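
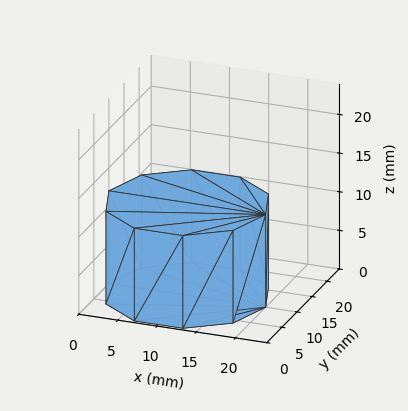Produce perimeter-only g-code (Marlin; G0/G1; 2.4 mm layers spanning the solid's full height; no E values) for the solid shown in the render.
Reading the render: the shape is a regular 10-sided prism (a cylinder approximated with 10 flat sides), circumscribed radius ≈ 10 mm, height ≈ 12 mm (dimensions read to the nearest mm from the axis ticks). For the g-code, the solid's height is divided into equal slices at the stated Δz and each level perimeter traced with G1 moves after a G0 lift.

; perimeter-only toolpath
G21 ; units = mm
G90 ; absolute positioning
G28 ; home
; layer 1
G0 Z2.4
G0 X20.0 Y10.0
G1 X18.1 Y15.9
G1 X13.1 Y19.5
G1 X6.9 Y19.5
G1 X1.9 Y15.9
G1 X0.0 Y10.0
G1 X1.9 Y4.1
G1 X6.9 Y0.5
G1 X13.1 Y0.5
G1 X18.1 Y4.1
G1 X20.0 Y10.0
; layer 2
G0 Z4.8
G0 X20.0 Y10.0
G1 X18.1 Y15.9
G1 X13.1 Y19.5
G1 X6.9 Y19.5
G1 X1.9 Y15.9
G1 X0.0 Y10.0
G1 X1.9 Y4.1
G1 X6.9 Y0.5
G1 X13.1 Y0.5
G1 X18.1 Y4.1
G1 X20.0 Y10.0
; layer 3
G0 Z7.2
G0 X20.0 Y10.0
G1 X18.1 Y15.9
G1 X13.1 Y19.5
G1 X6.9 Y19.5
G1 X1.9 Y15.9
G1 X0.0 Y10.0
G1 X1.9 Y4.1
G1 X6.9 Y0.5
G1 X13.1 Y0.5
G1 X18.1 Y4.1
G1 X20.0 Y10.0
; layer 4
G0 Z9.6
G0 X20.0 Y10.0
G1 X18.1 Y15.9
G1 X13.1 Y19.5
G1 X6.9 Y19.5
G1 X1.9 Y15.9
G1 X0.0 Y10.0
G1 X1.9 Y4.1
G1 X6.9 Y0.5
G1 X13.1 Y0.5
G1 X18.1 Y4.1
G1 X20.0 Y10.0
; layer 5
G0 Z12.0
G0 X20.0 Y10.0
G1 X18.1 Y15.9
G1 X13.1 Y19.5
G1 X6.9 Y19.5
G1 X1.9 Y15.9
G1 X0.0 Y10.0
G1 X1.9 Y4.1
G1 X6.9 Y0.5
G1 X13.1 Y0.5
G1 X18.1 Y4.1
G1 X20.0 Y10.0
M2 ; end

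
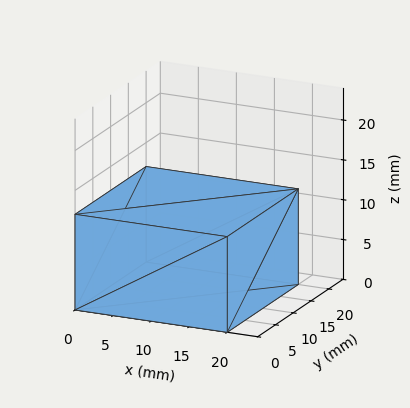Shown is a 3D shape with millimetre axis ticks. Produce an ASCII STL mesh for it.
Reading the render: the shape is a rectangular box, roughly 20 × 20 mm footprint and 12 mm tall (dimensions read to the nearest mm from the axis ticks). For the STL, each face is triangulated and given an outward normal.

solid part
  facet normal 0.0000 0.0000 -1.0000
    outer loop
      vertex 20.00 20.00 0.00
      vertex 20.00 0.00 0.00
      vertex 0.00 0.00 0.00
    endloop
  endfacet
  facet normal 0.0000 0.0000 -1.0000
    outer loop
      vertex 0.00 20.00 0.00
      vertex 20.00 20.00 0.00
      vertex 0.00 0.00 0.00
    endloop
  endfacet
  facet normal 0.0000 0.0000 1.0000
    outer loop
      vertex 0.00 0.00 12.00
      vertex 20.00 0.00 12.00
      vertex 20.00 20.00 12.00
    endloop
  endfacet
  facet normal 0.0000 0.0000 1.0000
    outer loop
      vertex 0.00 0.00 12.00
      vertex 20.00 20.00 12.00
      vertex 0.00 20.00 12.00
    endloop
  endfacet
  facet normal 0.0000 -1.0000 0.0000
    outer loop
      vertex 0.00 0.00 0.00
      vertex 20.00 0.00 0.00
      vertex 20.00 0.00 12.00
    endloop
  endfacet
  facet normal 0.0000 -1.0000 0.0000
    outer loop
      vertex 0.00 0.00 0.00
      vertex 20.00 0.00 12.00
      vertex 0.00 0.00 12.00
    endloop
  endfacet
  facet normal 0.0000 1.0000 0.0000
    outer loop
      vertex 20.00 20.00 12.00
      vertex 20.00 20.00 0.00
      vertex 0.00 20.00 0.00
    endloop
  endfacet
  facet normal 0.0000 1.0000 0.0000
    outer loop
      vertex 0.00 20.00 12.00
      vertex 20.00 20.00 12.00
      vertex 0.00 20.00 0.00
    endloop
  endfacet
  facet normal -1.0000 0.0000 0.0000
    outer loop
      vertex 0.00 20.00 12.00
      vertex 0.00 20.00 0.00
      vertex 0.00 0.00 0.00
    endloop
  endfacet
  facet normal -1.0000 0.0000 0.0000
    outer loop
      vertex 0.00 0.00 12.00
      vertex 0.00 20.00 12.00
      vertex 0.00 0.00 0.00
    endloop
  endfacet
  facet normal 1.0000 0.0000 0.0000
    outer loop
      vertex 20.00 0.00 0.00
      vertex 20.00 20.00 0.00
      vertex 20.00 20.00 12.00
    endloop
  endfacet
  facet normal 1.0000 0.0000 0.0000
    outer loop
      vertex 20.00 0.00 0.00
      vertex 20.00 20.00 12.00
      vertex 20.00 0.00 12.00
    endloop
  endfacet
endsolid part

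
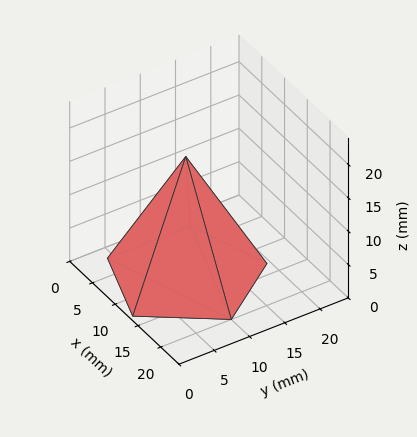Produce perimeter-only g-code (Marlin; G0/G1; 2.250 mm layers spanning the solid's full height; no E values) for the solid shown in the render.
Reading the render: the shape is a regular 5-sided pyramid, base circumscribed radius ≈ 10 mm, apex at z ≈ 18 mm (dimensions read to the nearest mm from the axis ticks). For the g-code, the solid's height is divided into equal slices at the stated Δz and each level perimeter traced with G1 moves after a G0 lift.

; perimeter-only toolpath
G21 ; units = mm
G90 ; absolute positioning
G28 ; home
; layer 1
G0 Z2.250
G0 X18.750 Y10.000
G1 X12.704 Y18.322
G1 X2.921 Y15.143
G1 X2.921 Y4.857
G1 X12.704 Y1.678
G1 X18.750 Y10.000
; layer 2
G0 Z4.500
G0 X17.500 Y10.000
G1 X12.317 Y17.133
G1 X3.933 Y14.409
G1 X3.933 Y5.591
G1 X12.317 Y2.867
G1 X17.500 Y10.000
; layer 3
G0 Z6.750
G0 X16.250 Y10.000
G1 X11.931 Y15.944
G1 X4.944 Y13.674
G1 X4.944 Y6.326
G1 X11.931 Y4.056
G1 X16.250 Y10.000
; layer 4
G0 Z9.000
G0 X15.000 Y10.000
G1 X11.545 Y14.755
G1 X5.955 Y12.939
G1 X5.955 Y7.061
G1 X11.545 Y5.245
G1 X15.000 Y10.000
; layer 5
G0 Z11.250
G0 X13.750 Y10.000
G1 X11.159 Y13.567
G1 X6.966 Y12.204
G1 X6.966 Y7.796
G1 X11.159 Y6.433
G1 X13.750 Y10.000
; layer 6
G0 Z13.500
G0 X12.500 Y10.000
G1 X10.773 Y12.378
G1 X7.978 Y11.470
G1 X7.978 Y8.530
G1 X10.773 Y7.622
G1 X12.500 Y10.000
; layer 7
G0 Z15.750
G0 X11.250 Y10.000
G1 X10.386 Y11.189
G1 X8.989 Y10.735
G1 X8.989 Y9.265
G1 X10.386 Y8.811
G1 X11.250 Y10.000
M2 ; end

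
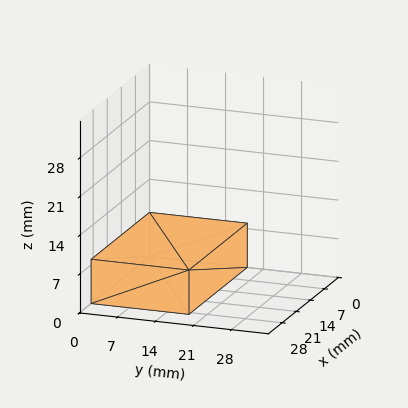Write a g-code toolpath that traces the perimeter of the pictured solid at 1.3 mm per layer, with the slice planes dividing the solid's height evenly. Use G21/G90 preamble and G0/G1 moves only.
Reading the render: the shape is a rectangular box, roughly 29 × 18 mm footprint and 8 mm tall (dimensions read to the nearest mm from the axis ticks). For the g-code, the solid's height is divided into equal slices at the stated Δz and each level perimeter traced with G1 moves after a G0 lift.

; perimeter-only toolpath
G21 ; units = mm
G90 ; absolute positioning
G28 ; home
; layer 1
G0 Z1.3
G0 X0.0 Y0.0
G1 X29.0 Y0.0
G1 X29.0 Y18.0
G1 X0.0 Y18.0
G1 X0.0 Y0.0
; layer 2
G0 Z2.7
G0 X0.0 Y0.0
G1 X29.0 Y0.0
G1 X29.0 Y18.0
G1 X0.0 Y18.0
G1 X0.0 Y0.0
; layer 3
G0 Z4.0
G0 X0.0 Y0.0
G1 X29.0 Y0.0
G1 X29.0 Y18.0
G1 X0.0 Y18.0
G1 X0.0 Y0.0
; layer 4
G0 Z5.3
G0 X0.0 Y0.0
G1 X29.0 Y0.0
G1 X29.0 Y18.0
G1 X0.0 Y18.0
G1 X0.0 Y0.0
; layer 5
G0 Z6.7
G0 X0.0 Y0.0
G1 X29.0 Y0.0
G1 X29.0 Y18.0
G1 X0.0 Y18.0
G1 X0.0 Y0.0
; layer 6
G0 Z8.0
G0 X0.0 Y0.0
G1 X29.0 Y0.0
G1 X29.0 Y18.0
G1 X0.0 Y18.0
G1 X0.0 Y0.0
M2 ; end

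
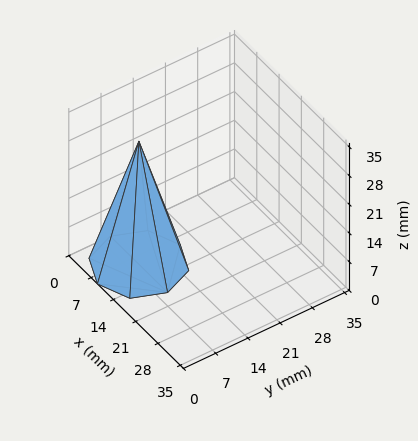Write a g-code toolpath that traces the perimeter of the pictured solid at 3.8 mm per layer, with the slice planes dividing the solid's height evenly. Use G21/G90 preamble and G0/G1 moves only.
Reading the render: the shape is a regular 8-sided pyramid, base circumscribed radius ≈ 9 mm, apex at z ≈ 30 mm (dimensions read to the nearest mm from the axis ticks). For the g-code, the solid's height is divided into equal slices at the stated Δz and each level perimeter traced with G1 moves after a G0 lift.

; perimeter-only toolpath
G21 ; units = mm
G90 ; absolute positioning
G28 ; home
; layer 1
G0 Z3.8
G0 X16.9 Y9.0
G1 X14.6 Y14.6
G1 X9.0 Y16.9
G1 X3.4 Y14.6
G1 X1.1 Y9.0
G1 X3.4 Y3.4
G1 X9.0 Y1.1
G1 X14.6 Y3.4
G1 X16.9 Y9.0
; layer 2
G0 Z7.5
G0 X15.8 Y9.0
G1 X13.8 Y13.8
G1 X9.0 Y15.8
G1 X4.2 Y13.8
G1 X2.2 Y9.0
G1 X4.2 Y4.2
G1 X9.0 Y2.2
G1 X13.8 Y4.2
G1 X15.8 Y9.0
; layer 3
G0 Z11.2
G0 X14.6 Y9.0
G1 X13.0 Y13.0
G1 X9.0 Y14.6
G1 X5.0 Y13.0
G1 X3.4 Y9.0
G1 X5.0 Y5.0
G1 X9.0 Y3.4
G1 X13.0 Y5.0
G1 X14.6 Y9.0
; layer 4
G0 Z15.0
G0 X13.5 Y9.0
G1 X12.2 Y12.2
G1 X9.0 Y13.5
G1 X5.8 Y12.2
G1 X4.5 Y9.0
G1 X5.8 Y5.8
G1 X9.0 Y4.5
G1 X12.2 Y5.8
G1 X13.5 Y9.0
; layer 5
G0 Z18.8
G0 X12.4 Y9.0
G1 X11.4 Y11.4
G1 X9.0 Y12.4
G1 X6.6 Y11.4
G1 X5.6 Y9.0
G1 X6.6 Y6.6
G1 X9.0 Y5.6
G1 X11.4 Y6.6
G1 X12.4 Y9.0
; layer 6
G0 Z22.5
G0 X11.2 Y9.0
G1 X10.6 Y10.6
G1 X9.0 Y11.2
G1 X7.4 Y10.6
G1 X6.8 Y9.0
G1 X7.4 Y7.4
G1 X9.0 Y6.8
G1 X10.6 Y7.4
G1 X11.2 Y9.0
; layer 7
G0 Z26.2
G0 X10.1 Y9.0
G1 X9.8 Y9.8
G1 X9.0 Y10.1
G1 X8.2 Y9.8
G1 X7.9 Y9.0
G1 X8.2 Y8.2
G1 X9.0 Y7.9
G1 X9.8 Y8.2
G1 X10.1 Y9.0
M2 ; end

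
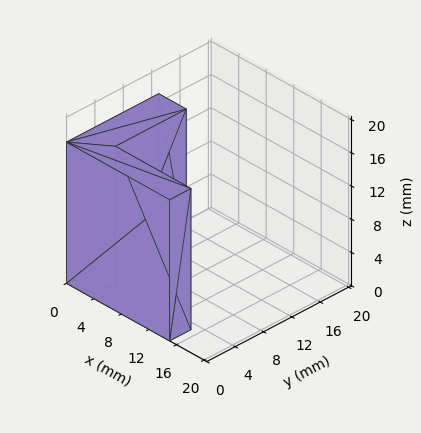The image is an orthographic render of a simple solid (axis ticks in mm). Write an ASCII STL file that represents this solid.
Reading the render: the shape is an L-shaped prism: outer 15 × 13 mm, arm thicknesses ≈ 3 mm (horizontal) and 4 mm (vertical), extruded 17 mm in z (dimensions read to the nearest mm from the axis ticks). For the STL, each face is triangulated and given an outward normal.

solid part
  facet normal 0.0000 0.0000 -1.0000
    outer loop
      vertex 15.00 3.00 0.00
      vertex 15.00 0.00 0.00
      vertex 0.00 0.00 0.00
    endloop
  endfacet
  facet normal 0.0000 0.0000 -1.0000
    outer loop
      vertex 4.00 3.00 0.00
      vertex 15.00 3.00 0.00
      vertex 0.00 0.00 0.00
    endloop
  endfacet
  facet normal 0.0000 0.0000 -1.0000
    outer loop
      vertex 4.00 13.00 0.00
      vertex 4.00 3.00 0.00
      vertex 0.00 0.00 0.00
    endloop
  endfacet
  facet normal 0.0000 0.0000 -1.0000
    outer loop
      vertex 0.00 13.00 0.00
      vertex 4.00 13.00 0.00
      vertex 0.00 0.00 0.00
    endloop
  endfacet
  facet normal 0.0000 0.0000 1.0000
    outer loop
      vertex 0.00 0.00 17.00
      vertex 15.00 0.00 17.00
      vertex 15.00 3.00 17.00
    endloop
  endfacet
  facet normal 0.0000 0.0000 1.0000
    outer loop
      vertex 0.00 0.00 17.00
      vertex 15.00 3.00 17.00
      vertex 4.00 3.00 17.00
    endloop
  endfacet
  facet normal 0.0000 0.0000 1.0000
    outer loop
      vertex 0.00 0.00 17.00
      vertex 4.00 3.00 17.00
      vertex 4.00 13.00 17.00
    endloop
  endfacet
  facet normal 0.0000 0.0000 1.0000
    outer loop
      vertex 0.00 0.00 17.00
      vertex 4.00 13.00 17.00
      vertex 0.00 13.00 17.00
    endloop
  endfacet
  facet normal 0.0000 -1.0000 0.0000
    outer loop
      vertex 0.00 0.00 0.00
      vertex 15.00 0.00 0.00
      vertex 15.00 0.00 17.00
    endloop
  endfacet
  facet normal 0.0000 -1.0000 0.0000
    outer loop
      vertex 0.00 0.00 0.00
      vertex 15.00 0.00 17.00
      vertex 0.00 0.00 17.00
    endloop
  endfacet
  facet normal 1.0000 0.0000 0.0000
    outer loop
      vertex 15.00 0.00 0.00
      vertex 15.00 3.00 0.00
      vertex 15.00 3.00 17.00
    endloop
  endfacet
  facet normal 1.0000 0.0000 0.0000
    outer loop
      vertex 15.00 0.00 0.00
      vertex 15.00 3.00 17.00
      vertex 15.00 0.00 17.00
    endloop
  endfacet
  facet normal 0.0000 1.0000 0.0000
    outer loop
      vertex 15.00 3.00 0.00
      vertex 4.00 3.00 0.00
      vertex 4.00 3.00 17.00
    endloop
  endfacet
  facet normal 0.0000 1.0000 0.0000
    outer loop
      vertex 15.00 3.00 0.00
      vertex 4.00 3.00 17.00
      vertex 15.00 3.00 17.00
    endloop
  endfacet
  facet normal 1.0000 0.0000 0.0000
    outer loop
      vertex 4.00 3.00 0.00
      vertex 4.00 13.00 0.00
      vertex 4.00 13.00 17.00
    endloop
  endfacet
  facet normal 1.0000 0.0000 0.0000
    outer loop
      vertex 4.00 3.00 0.00
      vertex 4.00 13.00 17.00
      vertex 4.00 3.00 17.00
    endloop
  endfacet
  facet normal 0.0000 1.0000 0.0000
    outer loop
      vertex 4.00 13.00 0.00
      vertex 0.00 13.00 0.00
      vertex 0.00 13.00 17.00
    endloop
  endfacet
  facet normal 0.0000 1.0000 0.0000
    outer loop
      vertex 4.00 13.00 0.00
      vertex 0.00 13.00 17.00
      vertex 4.00 13.00 17.00
    endloop
  endfacet
  facet normal -1.0000 0.0000 0.0000
    outer loop
      vertex 0.00 13.00 0.00
      vertex 0.00 0.00 0.00
      vertex 0.00 0.00 17.00
    endloop
  endfacet
  facet normal -1.0000 0.0000 0.0000
    outer loop
      vertex 0.00 13.00 0.00
      vertex 0.00 0.00 17.00
      vertex 0.00 13.00 17.00
    endloop
  endfacet
endsolid part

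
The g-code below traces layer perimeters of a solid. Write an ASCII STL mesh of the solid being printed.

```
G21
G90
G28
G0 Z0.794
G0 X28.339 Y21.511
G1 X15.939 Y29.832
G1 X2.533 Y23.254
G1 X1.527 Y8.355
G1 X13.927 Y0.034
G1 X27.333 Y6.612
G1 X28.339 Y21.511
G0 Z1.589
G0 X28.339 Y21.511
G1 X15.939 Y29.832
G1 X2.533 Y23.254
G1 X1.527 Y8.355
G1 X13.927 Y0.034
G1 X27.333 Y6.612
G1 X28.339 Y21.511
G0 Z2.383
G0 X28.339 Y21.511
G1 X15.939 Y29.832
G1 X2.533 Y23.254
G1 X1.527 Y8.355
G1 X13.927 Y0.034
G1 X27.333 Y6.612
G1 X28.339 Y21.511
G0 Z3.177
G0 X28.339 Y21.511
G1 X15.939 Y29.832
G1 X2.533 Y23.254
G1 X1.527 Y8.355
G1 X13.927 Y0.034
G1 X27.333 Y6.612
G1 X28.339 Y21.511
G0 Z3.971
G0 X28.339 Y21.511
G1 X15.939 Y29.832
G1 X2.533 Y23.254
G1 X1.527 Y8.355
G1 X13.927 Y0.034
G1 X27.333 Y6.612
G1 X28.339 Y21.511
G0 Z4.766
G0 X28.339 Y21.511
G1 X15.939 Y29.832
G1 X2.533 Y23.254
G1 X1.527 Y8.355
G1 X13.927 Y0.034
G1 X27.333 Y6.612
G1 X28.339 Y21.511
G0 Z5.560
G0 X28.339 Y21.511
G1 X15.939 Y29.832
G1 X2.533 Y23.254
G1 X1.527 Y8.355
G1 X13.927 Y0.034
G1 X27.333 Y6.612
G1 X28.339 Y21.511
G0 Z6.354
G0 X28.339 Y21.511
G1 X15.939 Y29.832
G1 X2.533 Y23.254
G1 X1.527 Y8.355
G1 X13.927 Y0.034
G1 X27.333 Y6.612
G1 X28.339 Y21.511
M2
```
solid part
  facet normal 0.0000 0.0000 -1.0000
    outer loop
      vertex 2.533 23.254 0.000
      vertex 15.939 29.832 0.000
      vertex 28.339 21.511 0.000
    endloop
  endfacet
  facet normal 0.0000 0.0000 -1.0000
    outer loop
      vertex 1.527 8.355 0.000
      vertex 2.533 23.254 0.000
      vertex 28.339 21.511 0.000
    endloop
  endfacet
  facet normal 0.0000 0.0000 -1.0000
    outer loop
      vertex 13.927 0.034 0.000
      vertex 1.527 8.355 0.000
      vertex 28.339 21.511 0.000
    endloop
  endfacet
  facet normal 0.0000 0.0000 -1.0000
    outer loop
      vertex 27.333 6.612 0.000
      vertex 13.927 0.034 0.000
      vertex 28.339 21.511 0.000
    endloop
  endfacet
  facet normal 0.0000 0.0000 1.0000
    outer loop
      vertex 28.339 21.511 6.354
      vertex 15.939 29.832 6.354
      vertex 2.533 23.254 6.354
    endloop
  endfacet
  facet normal 0.0000 0.0000 1.0000
    outer loop
      vertex 28.339 21.511 6.354
      vertex 2.533 23.254 6.354
      vertex 1.527 8.355 6.354
    endloop
  endfacet
  facet normal 0.0000 0.0000 1.0000
    outer loop
      vertex 28.339 21.511 6.354
      vertex 1.527 8.355 6.354
      vertex 13.927 0.034 6.354
    endloop
  endfacet
  facet normal 0.0000 0.0000 1.0000
    outer loop
      vertex 28.339 21.511 6.354
      vertex 13.927 0.034 6.354
      vertex 27.333 6.612 6.354
    endloop
  endfacet
  facet normal 0.5572 0.8304 0.0000
    outer loop
      vertex 28.339 21.511 0.000
      vertex 15.939 29.832 0.000
      vertex 15.939 29.832 6.354
    endloop
  endfacet
  facet normal 0.5572 0.8304 0.0000
    outer loop
      vertex 28.339 21.511 0.000
      vertex 15.939 29.832 6.354
      vertex 28.339 21.511 6.354
    endloop
  endfacet
  facet normal -0.4405 0.8978 0.0000
    outer loop
      vertex 15.939 29.832 0.000
      vertex 2.533 23.254 0.000
      vertex 2.533 23.254 6.354
    endloop
  endfacet
  facet normal -0.4405 0.8978 0.0000
    outer loop
      vertex 15.939 29.832 0.000
      vertex 2.533 23.254 6.354
      vertex 15.939 29.832 6.354
    endloop
  endfacet
  facet normal -0.9977 0.0674 0.0000
    outer loop
      vertex 2.533 23.254 0.000
      vertex 1.527 8.355 0.000
      vertex 1.527 8.355 6.354
    endloop
  endfacet
  facet normal -0.9977 0.0674 0.0000
    outer loop
      vertex 2.533 23.254 0.000
      vertex 1.527 8.355 6.354
      vertex 2.533 23.254 6.354
    endloop
  endfacet
  facet normal -0.5572 -0.8304 0.0000
    outer loop
      vertex 1.527 8.355 0.000
      vertex 13.927 0.034 0.000
      vertex 13.927 0.034 6.354
    endloop
  endfacet
  facet normal -0.5572 -0.8304 0.0000
    outer loop
      vertex 1.527 8.355 0.000
      vertex 13.927 0.034 6.354
      vertex 1.527 8.355 6.354
    endloop
  endfacet
  facet normal 0.4405 -0.8978 0.0000
    outer loop
      vertex 13.927 0.034 0.000
      vertex 27.333 6.612 0.000
      vertex 27.333 6.612 6.354
    endloop
  endfacet
  facet normal 0.4405 -0.8978 0.0000
    outer loop
      vertex 13.927 0.034 0.000
      vertex 27.333 6.612 6.354
      vertex 13.927 0.034 6.354
    endloop
  endfacet
  facet normal 0.9977 -0.0674 0.0000
    outer loop
      vertex 27.333 6.612 0.000
      vertex 28.339 21.511 0.000
      vertex 28.339 21.511 6.354
    endloop
  endfacet
  facet normal 0.9977 -0.0674 0.0000
    outer loop
      vertex 27.333 6.612 0.000
      vertex 28.339 21.511 6.354
      vertex 27.333 6.612 6.354
    endloop
  endfacet
endsolid part

The G0 Z moves step by Δz≈0.794 mm. Every layer's G1 loop is the same polygon, so the solid is a straight extrusion of it from z=0 to z≈6.35. Closing with flat bottom and top caps and triangulating gives 20 facets — a regular 6-sided prism (a cylinder approximated with 6 flat sides), circumscribed radius ≈ 14.9 mm, height ≈ 6.35 mm.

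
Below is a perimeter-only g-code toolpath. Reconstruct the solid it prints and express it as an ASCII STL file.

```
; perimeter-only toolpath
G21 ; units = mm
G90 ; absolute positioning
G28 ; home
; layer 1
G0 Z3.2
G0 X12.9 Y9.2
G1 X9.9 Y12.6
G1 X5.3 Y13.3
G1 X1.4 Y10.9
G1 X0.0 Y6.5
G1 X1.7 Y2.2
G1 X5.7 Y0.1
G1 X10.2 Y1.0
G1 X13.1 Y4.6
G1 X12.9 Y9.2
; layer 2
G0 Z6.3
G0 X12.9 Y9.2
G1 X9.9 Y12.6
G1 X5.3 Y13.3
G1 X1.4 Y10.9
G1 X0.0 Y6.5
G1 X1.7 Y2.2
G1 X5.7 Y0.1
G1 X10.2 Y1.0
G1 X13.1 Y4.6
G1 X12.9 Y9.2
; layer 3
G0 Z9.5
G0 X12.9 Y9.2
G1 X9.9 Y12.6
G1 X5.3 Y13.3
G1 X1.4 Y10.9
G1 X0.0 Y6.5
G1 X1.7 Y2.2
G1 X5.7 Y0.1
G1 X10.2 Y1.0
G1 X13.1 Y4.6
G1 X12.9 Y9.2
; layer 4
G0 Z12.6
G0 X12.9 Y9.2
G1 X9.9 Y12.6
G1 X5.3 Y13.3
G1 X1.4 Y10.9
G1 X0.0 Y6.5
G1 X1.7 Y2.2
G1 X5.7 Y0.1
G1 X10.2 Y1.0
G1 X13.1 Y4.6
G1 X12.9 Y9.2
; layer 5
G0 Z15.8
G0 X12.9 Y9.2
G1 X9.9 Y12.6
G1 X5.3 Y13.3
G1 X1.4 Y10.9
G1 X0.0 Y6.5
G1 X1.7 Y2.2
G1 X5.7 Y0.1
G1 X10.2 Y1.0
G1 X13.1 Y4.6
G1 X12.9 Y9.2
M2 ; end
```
solid part
  facet normal 0.0000 0.0000 -1.0000
    outer loop
      vertex 5.3 13.3 0.0
      vertex 9.9 12.6 0.0
      vertex 12.9 9.2 0.0
    endloop
  endfacet
  facet normal 0.0000 0.0000 -1.0000
    outer loop
      vertex 1.4 10.9 0.0
      vertex 5.3 13.3 0.0
      vertex 12.9 9.2 0.0
    endloop
  endfacet
  facet normal 0.0000 0.0000 -1.0000
    outer loop
      vertex 0.0 6.5 0.0
      vertex 1.4 10.9 0.0
      vertex 12.9 9.2 0.0
    endloop
  endfacet
  facet normal 0.0000 0.0000 -1.0000
    outer loop
      vertex 1.7 2.2 0.0
      vertex 0.0 6.5 0.0
      vertex 12.9 9.2 0.0
    endloop
  endfacet
  facet normal 0.0000 0.0000 -1.0000
    outer loop
      vertex 5.7 0.1 0.0
      vertex 1.7 2.2 0.0
      vertex 12.9 9.2 0.0
    endloop
  endfacet
  facet normal 0.0000 0.0000 -1.0000
    outer loop
      vertex 10.2 1.0 0.0
      vertex 5.7 0.1 0.0
      vertex 12.9 9.2 0.0
    endloop
  endfacet
  facet normal 0.0000 0.0000 -1.0000
    outer loop
      vertex 13.1 4.6 0.0
      vertex 10.2 1.0 0.0
      vertex 12.9 9.2 0.0
    endloop
  endfacet
  facet normal 0.0000 0.0000 1.0000
    outer loop
      vertex 12.9 9.2 15.8
      vertex 9.9 12.6 15.8
      vertex 5.3 13.3 15.8
    endloop
  endfacet
  facet normal 0.0000 0.0000 1.0000
    outer loop
      vertex 12.9 9.2 15.8
      vertex 5.3 13.3 15.8
      vertex 1.4 10.9 15.8
    endloop
  endfacet
  facet normal 0.0000 0.0000 1.0000
    outer loop
      vertex 12.9 9.2 15.8
      vertex 1.4 10.9 15.8
      vertex 0.0 6.5 15.8
    endloop
  endfacet
  facet normal 0.0000 0.0000 1.0000
    outer loop
      vertex 12.9 9.2 15.8
      vertex 0.0 6.5 15.8
      vertex 1.7 2.2 15.8
    endloop
  endfacet
  facet normal 0.0000 0.0000 1.0000
    outer loop
      vertex 12.9 9.2 15.8
      vertex 1.7 2.2 15.8
      vertex 5.7 0.1 15.8
    endloop
  endfacet
  facet normal 0.0000 0.0000 1.0000
    outer loop
      vertex 12.9 9.2 15.8
      vertex 5.7 0.1 15.8
      vertex 10.2 1.0 15.8
    endloop
  endfacet
  facet normal 0.0000 0.0000 1.0000
    outer loop
      vertex 12.9 9.2 15.8
      vertex 10.2 1.0 15.8
      vertex 13.1 4.6 15.8
    endloop
  endfacet
  facet normal 0.7498 0.6616 0.0000
    outer loop
      vertex 12.9 9.2 0.0
      vertex 9.9 12.6 0.0
      vertex 9.9 12.6 15.8
    endloop
  endfacet
  facet normal 0.7498 0.6616 0.0000
    outer loop
      vertex 12.9 9.2 0.0
      vertex 9.9 12.6 15.8
      vertex 12.9 9.2 15.8
    endloop
  endfacet
  facet normal 0.1504 0.9886 0.0000
    outer loop
      vertex 9.9 12.6 0.0
      vertex 5.3 13.3 0.0
      vertex 5.3 13.3 15.8
    endloop
  endfacet
  facet normal 0.1504 0.9886 0.0000
    outer loop
      vertex 9.9 12.6 0.0
      vertex 5.3 13.3 15.8
      vertex 9.9 12.6 15.8
    endloop
  endfacet
  facet normal -0.5241 0.8517 0.0000
    outer loop
      vertex 5.3 13.3 0.0
      vertex 1.4 10.9 0.0
      vertex 1.4 10.9 15.8
    endloop
  endfacet
  facet normal -0.5241 0.8517 0.0000
    outer loop
      vertex 5.3 13.3 0.0
      vertex 1.4 10.9 15.8
      vertex 5.3 13.3 15.8
    endloop
  endfacet
  facet normal -0.9529 0.3032 0.0000
    outer loop
      vertex 1.4 10.9 0.0
      vertex 0.0 6.5 0.0
      vertex 0.0 6.5 15.8
    endloop
  endfacet
  facet normal -0.9529 0.3032 0.0000
    outer loop
      vertex 1.4 10.9 0.0
      vertex 0.0 6.5 15.8
      vertex 1.4 10.9 15.8
    endloop
  endfacet
  facet normal -0.9300 -0.3677 0.0000
    outer loop
      vertex 0.0 6.5 0.0
      vertex 1.7 2.2 0.0
      vertex 1.7 2.2 15.8
    endloop
  endfacet
  facet normal -0.9300 -0.3677 0.0000
    outer loop
      vertex 0.0 6.5 0.0
      vertex 1.7 2.2 15.8
      vertex 0.0 6.5 15.8
    endloop
  endfacet
  facet normal -0.4648 -0.8854 0.0000
    outer loop
      vertex 1.7 2.2 0.0
      vertex 5.7 0.1 0.0
      vertex 5.7 0.1 15.8
    endloop
  endfacet
  facet normal -0.4648 -0.8854 0.0000
    outer loop
      vertex 1.7 2.2 0.0
      vertex 5.7 0.1 15.8
      vertex 1.7 2.2 15.8
    endloop
  endfacet
  facet normal 0.1961 -0.9806 0.0000
    outer loop
      vertex 5.7 0.1 0.0
      vertex 10.2 1.0 0.0
      vertex 10.2 1.0 15.8
    endloop
  endfacet
  facet normal 0.1961 -0.9806 0.0000
    outer loop
      vertex 5.7 0.1 0.0
      vertex 10.2 1.0 15.8
      vertex 5.7 0.1 15.8
    endloop
  endfacet
  facet normal 0.7788 -0.6273 0.0000
    outer loop
      vertex 10.2 1.0 0.0
      vertex 13.1 4.6 0.0
      vertex 13.1 4.6 15.8
    endloop
  endfacet
  facet normal 0.7788 -0.6273 0.0000
    outer loop
      vertex 10.2 1.0 0.0
      vertex 13.1 4.6 15.8
      vertex 10.2 1.0 15.8
    endloop
  endfacet
  facet normal 0.9991 0.0434 0.0000
    outer loop
      vertex 13.1 4.6 0.0
      vertex 12.9 9.2 0.0
      vertex 12.9 9.2 15.8
    endloop
  endfacet
  facet normal 0.9991 0.0434 0.0000
    outer loop
      vertex 13.1 4.6 0.0
      vertex 12.9 9.2 15.8
      vertex 13.1 4.6 15.8
    endloop
  endfacet
endsolid part

The G0 Z moves step by Δz≈3.2 mm. Every layer's G1 loop is the same polygon, so the solid is a straight extrusion of it from z=0 to z≈15.8. Closing with flat bottom and top caps and triangulating gives 32 facets — a regular 9-sided prism (a cylinder approximated with 9 flat sides), circumscribed radius ≈ 6.7 mm, height ≈ 15.8 mm.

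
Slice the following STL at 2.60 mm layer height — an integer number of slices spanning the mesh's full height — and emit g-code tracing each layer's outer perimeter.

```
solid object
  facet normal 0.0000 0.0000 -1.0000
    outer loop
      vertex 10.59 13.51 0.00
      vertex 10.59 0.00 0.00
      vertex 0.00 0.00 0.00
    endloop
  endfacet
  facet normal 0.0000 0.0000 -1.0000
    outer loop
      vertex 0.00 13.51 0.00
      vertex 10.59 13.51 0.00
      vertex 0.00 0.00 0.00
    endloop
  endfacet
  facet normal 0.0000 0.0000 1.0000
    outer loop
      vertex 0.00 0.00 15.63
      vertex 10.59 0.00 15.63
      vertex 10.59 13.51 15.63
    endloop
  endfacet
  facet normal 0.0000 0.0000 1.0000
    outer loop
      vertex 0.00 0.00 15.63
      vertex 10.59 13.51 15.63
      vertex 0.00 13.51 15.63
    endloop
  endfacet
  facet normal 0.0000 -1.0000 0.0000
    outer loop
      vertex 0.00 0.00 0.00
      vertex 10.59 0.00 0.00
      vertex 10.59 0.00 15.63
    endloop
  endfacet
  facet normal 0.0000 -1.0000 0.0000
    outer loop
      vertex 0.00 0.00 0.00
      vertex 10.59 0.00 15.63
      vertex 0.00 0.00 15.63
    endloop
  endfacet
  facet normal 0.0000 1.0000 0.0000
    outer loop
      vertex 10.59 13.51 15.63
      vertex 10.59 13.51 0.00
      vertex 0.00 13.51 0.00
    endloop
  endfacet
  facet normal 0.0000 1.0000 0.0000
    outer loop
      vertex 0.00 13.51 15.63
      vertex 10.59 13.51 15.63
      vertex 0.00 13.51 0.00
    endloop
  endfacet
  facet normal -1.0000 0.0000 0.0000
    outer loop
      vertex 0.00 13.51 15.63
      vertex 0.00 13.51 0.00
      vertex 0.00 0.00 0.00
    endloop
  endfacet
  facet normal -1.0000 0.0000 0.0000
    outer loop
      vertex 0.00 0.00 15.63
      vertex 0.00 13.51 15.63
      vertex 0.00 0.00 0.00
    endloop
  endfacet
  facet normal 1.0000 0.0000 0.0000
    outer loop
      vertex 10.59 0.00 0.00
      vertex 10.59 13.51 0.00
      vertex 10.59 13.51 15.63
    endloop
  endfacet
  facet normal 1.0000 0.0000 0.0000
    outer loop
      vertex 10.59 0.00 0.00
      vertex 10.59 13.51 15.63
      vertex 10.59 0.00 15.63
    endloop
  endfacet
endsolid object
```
; perimeter-only toolpath
G21 ; units = mm
G90 ; absolute positioning
G28 ; home
; layer 1
G0 Z2.60
G0 X0.00 Y0.00
G1 X10.59 Y0.00
G1 X10.59 Y13.51
G1 X0.00 Y13.51
G1 X0.00 Y0.00
; layer 2
G0 Z5.21
G0 X0.00 Y0.00
G1 X10.59 Y0.00
G1 X10.59 Y13.51
G1 X0.00 Y13.51
G1 X0.00 Y0.00
; layer 3
G0 Z7.81
G0 X0.00 Y0.00
G1 X10.59 Y0.00
G1 X10.59 Y13.51
G1 X0.00 Y13.51
G1 X0.00 Y0.00
; layer 4
G0 Z10.42
G0 X0.00 Y0.00
G1 X10.59 Y0.00
G1 X10.59 Y13.51
G1 X0.00 Y13.51
G1 X0.00 Y0.00
; layer 5
G0 Z13.03
G0 X0.00 Y0.00
G1 X10.59 Y0.00
G1 X10.59 Y13.51
G1 X0.00 Y13.51
G1 X0.00 Y0.00
; layer 6
G0 Z15.63
G0 X0.00 Y0.00
G1 X10.59 Y0.00
G1 X10.59 Y13.51
G1 X0.00 Y13.51
G1 X0.00 Y0.00
M2 ; end

The solid is a rectangular box, roughly 10.6 × 13.5 mm footprint and 15.6 mm tall. Slicing at Δz = 2.60 mm — 6 equal slices spanning the solid's height, so layer i sits at z = i·h/6 — gives 6 non-empty perimeters. Each is a 4-segment closed polygon; G0 lifts to the layer z and rapids to the start vertex, then G1 traces the edges.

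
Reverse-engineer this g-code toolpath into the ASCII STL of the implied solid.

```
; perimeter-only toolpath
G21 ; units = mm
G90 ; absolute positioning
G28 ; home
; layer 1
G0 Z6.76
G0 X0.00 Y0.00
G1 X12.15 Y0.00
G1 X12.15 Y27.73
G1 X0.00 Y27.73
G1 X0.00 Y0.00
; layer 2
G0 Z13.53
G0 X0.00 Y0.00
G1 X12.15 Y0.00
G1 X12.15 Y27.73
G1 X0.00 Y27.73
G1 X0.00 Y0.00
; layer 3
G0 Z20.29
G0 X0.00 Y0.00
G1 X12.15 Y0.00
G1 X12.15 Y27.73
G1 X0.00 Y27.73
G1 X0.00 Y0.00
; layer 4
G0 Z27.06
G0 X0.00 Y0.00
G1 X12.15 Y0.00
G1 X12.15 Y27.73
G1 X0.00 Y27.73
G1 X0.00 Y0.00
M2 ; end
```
solid part
  facet normal 0.0000 0.0000 -1.0000
    outer loop
      vertex 12.15 27.73 0.00
      vertex 12.15 0.00 0.00
      vertex 0.00 0.00 0.00
    endloop
  endfacet
  facet normal 0.0000 0.0000 -1.0000
    outer loop
      vertex 0.00 27.73 0.00
      vertex 12.15 27.73 0.00
      vertex 0.00 0.00 0.00
    endloop
  endfacet
  facet normal 0.0000 0.0000 1.0000
    outer loop
      vertex 0.00 0.00 27.06
      vertex 12.15 0.00 27.06
      vertex 12.15 27.73 27.06
    endloop
  endfacet
  facet normal 0.0000 0.0000 1.0000
    outer loop
      vertex 0.00 0.00 27.06
      vertex 12.15 27.73 27.06
      vertex 0.00 27.73 27.06
    endloop
  endfacet
  facet normal 0.0000 -1.0000 0.0000
    outer loop
      vertex 0.00 0.00 0.00
      vertex 12.15 0.00 0.00
      vertex 12.15 0.00 27.06
    endloop
  endfacet
  facet normal 0.0000 -1.0000 0.0000
    outer loop
      vertex 0.00 0.00 0.00
      vertex 12.15 0.00 27.06
      vertex 0.00 0.00 27.06
    endloop
  endfacet
  facet normal 0.0000 1.0000 0.0000
    outer loop
      vertex 12.15 27.73 27.06
      vertex 12.15 27.73 0.00
      vertex 0.00 27.73 0.00
    endloop
  endfacet
  facet normal 0.0000 1.0000 0.0000
    outer loop
      vertex 0.00 27.73 27.06
      vertex 12.15 27.73 27.06
      vertex 0.00 27.73 0.00
    endloop
  endfacet
  facet normal -1.0000 0.0000 0.0000
    outer loop
      vertex 0.00 27.73 27.06
      vertex 0.00 27.73 0.00
      vertex 0.00 0.00 0.00
    endloop
  endfacet
  facet normal -1.0000 0.0000 0.0000
    outer loop
      vertex 0.00 0.00 27.06
      vertex 0.00 27.73 27.06
      vertex 0.00 0.00 0.00
    endloop
  endfacet
  facet normal 1.0000 0.0000 0.0000
    outer loop
      vertex 12.15 0.00 0.00
      vertex 12.15 27.73 0.00
      vertex 12.15 27.73 27.06
    endloop
  endfacet
  facet normal 1.0000 0.0000 0.0000
    outer loop
      vertex 12.15 0.00 0.00
      vertex 12.15 27.73 27.06
      vertex 12.15 0.00 27.06
    endloop
  endfacet
endsolid part

The G0 Z moves step by Δz≈6.76 mm. Every layer's G1 loop is the same polygon, so the solid is a straight extrusion of it from z=0 to z≈27.1. Closing with flat bottom and top caps and triangulating gives 12 facets — a rectangular box, roughly 12.2 × 27.7 mm footprint and 27.1 mm tall.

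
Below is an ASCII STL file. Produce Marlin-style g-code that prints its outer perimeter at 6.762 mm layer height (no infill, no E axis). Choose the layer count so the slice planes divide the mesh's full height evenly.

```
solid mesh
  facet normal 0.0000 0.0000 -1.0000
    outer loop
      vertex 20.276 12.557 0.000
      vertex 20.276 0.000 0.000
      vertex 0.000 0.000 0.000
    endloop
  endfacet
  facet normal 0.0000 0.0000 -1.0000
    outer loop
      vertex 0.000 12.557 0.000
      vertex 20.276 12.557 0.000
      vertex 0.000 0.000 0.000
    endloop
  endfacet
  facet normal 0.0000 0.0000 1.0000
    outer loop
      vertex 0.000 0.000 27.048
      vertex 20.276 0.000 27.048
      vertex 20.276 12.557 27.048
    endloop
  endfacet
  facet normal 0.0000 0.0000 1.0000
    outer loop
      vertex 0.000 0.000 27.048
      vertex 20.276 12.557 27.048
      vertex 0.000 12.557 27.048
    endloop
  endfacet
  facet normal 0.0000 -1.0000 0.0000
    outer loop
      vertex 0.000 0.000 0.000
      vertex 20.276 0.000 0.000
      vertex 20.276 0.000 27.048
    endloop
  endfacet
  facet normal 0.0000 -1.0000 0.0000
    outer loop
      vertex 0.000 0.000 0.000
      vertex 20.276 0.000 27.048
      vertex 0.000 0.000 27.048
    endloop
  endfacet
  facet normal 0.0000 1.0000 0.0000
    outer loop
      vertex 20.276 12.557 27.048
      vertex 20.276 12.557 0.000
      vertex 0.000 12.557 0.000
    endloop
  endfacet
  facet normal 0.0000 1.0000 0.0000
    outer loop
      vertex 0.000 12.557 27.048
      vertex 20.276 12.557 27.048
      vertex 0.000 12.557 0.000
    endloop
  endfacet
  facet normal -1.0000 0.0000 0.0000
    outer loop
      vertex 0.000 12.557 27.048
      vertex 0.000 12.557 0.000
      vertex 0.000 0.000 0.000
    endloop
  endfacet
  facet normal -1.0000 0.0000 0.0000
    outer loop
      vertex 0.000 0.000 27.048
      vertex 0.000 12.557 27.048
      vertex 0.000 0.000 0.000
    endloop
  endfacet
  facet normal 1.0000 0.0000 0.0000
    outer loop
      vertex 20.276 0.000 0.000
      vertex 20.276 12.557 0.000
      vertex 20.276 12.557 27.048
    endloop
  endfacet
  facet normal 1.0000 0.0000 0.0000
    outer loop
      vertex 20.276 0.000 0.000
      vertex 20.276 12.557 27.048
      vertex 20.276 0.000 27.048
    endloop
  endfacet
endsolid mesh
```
; perimeter-only toolpath
G21 ; units = mm
G90 ; absolute positioning
G28 ; home
; layer 1
G0 Z6.762
G0 X0.000 Y0.000
G1 X20.276 Y0.000
G1 X20.276 Y12.557
G1 X0.000 Y12.557
G1 X0.000 Y0.000
; layer 2
G0 Z13.524
G0 X0.000 Y0.000
G1 X20.276 Y0.000
G1 X20.276 Y12.557
G1 X0.000 Y12.557
G1 X0.000 Y0.000
; layer 3
G0 Z20.286
G0 X0.000 Y0.000
G1 X20.276 Y0.000
G1 X20.276 Y12.557
G1 X0.000 Y12.557
G1 X0.000 Y0.000
; layer 4
G0 Z27.048
G0 X0.000 Y0.000
G1 X20.276 Y0.000
G1 X20.276 Y12.557
G1 X0.000 Y12.557
G1 X0.000 Y0.000
M2 ; end

The solid is a rectangular box, roughly 20.3 × 12.6 mm footprint and 27 mm tall. Slicing at Δz = 6.762 mm — 4 equal slices spanning the solid's height, so layer i sits at z = i·h/4 — gives 4 non-empty perimeters. Each is a 4-segment closed polygon; G0 lifts to the layer z and rapids to the start vertex, then G1 traces the edges.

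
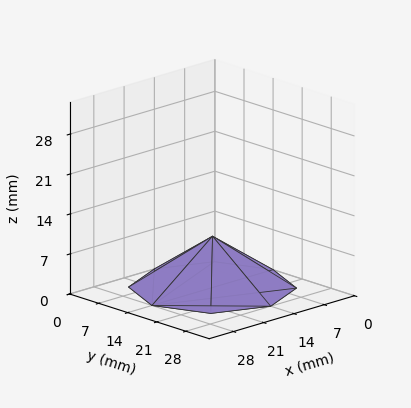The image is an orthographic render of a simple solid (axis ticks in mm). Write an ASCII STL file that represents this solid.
Reading the render: the shape is a regular 8-sided pyramid, base circumscribed radius ≈ 14 mm, apex at z ≈ 9 mm (dimensions read to the nearest mm from the axis ticks). For the STL, each face is triangulated and given an outward normal.

solid part
  facet normal 0.0000 0.0000 -1.0000
    outer loop
      vertex 14.00 28.00 0.00
      vertex 23.90 23.90 0.00
      vertex 28.00 14.00 0.00
    endloop
  endfacet
  facet normal 0.0000 0.0000 -1.0000
    outer loop
      vertex 4.10 23.90 0.00
      vertex 14.00 28.00 0.00
      vertex 28.00 14.00 0.00
    endloop
  endfacet
  facet normal 0.0000 0.0000 -1.0000
    outer loop
      vertex 0.00 14.00 0.00
      vertex 4.10 23.90 0.00
      vertex 28.00 14.00 0.00
    endloop
  endfacet
  facet normal 0.0000 0.0000 -1.0000
    outer loop
      vertex 4.10 4.10 0.00
      vertex 0.00 14.00 0.00
      vertex 28.00 14.00 0.00
    endloop
  endfacet
  facet normal 0.0000 0.0000 -1.0000
    outer loop
      vertex 14.00 0.00 0.00
      vertex 4.10 4.10 0.00
      vertex 28.00 14.00 0.00
    endloop
  endfacet
  facet normal 0.0000 0.0000 -1.0000
    outer loop
      vertex 23.90 4.10 0.00
      vertex 14.00 0.00 0.00
      vertex 28.00 14.00 0.00
    endloop
  endfacet
  facet normal 0.5277 0.2185 0.8208
    outer loop
      vertex 28.00 14.00 0.00
      vertex 23.90 23.90 0.00
      vertex 14.00 14.00 9.00
    endloop
  endfacet
  facet normal 0.2185 0.5277 0.8208
    outer loop
      vertex 23.90 23.90 0.00
      vertex 14.00 28.00 0.00
      vertex 14.00 14.00 9.00
    endloop
  endfacet
  facet normal -0.2185 0.5277 0.8208
    outer loop
      vertex 14.00 28.00 0.00
      vertex 4.10 23.90 0.00
      vertex 14.00 14.00 9.00
    endloop
  endfacet
  facet normal -0.5277 0.2185 0.8208
    outer loop
      vertex 4.10 23.90 0.00
      vertex 0.00 14.00 0.00
      vertex 14.00 14.00 9.00
    endloop
  endfacet
  facet normal -0.5277 -0.2185 0.8208
    outer loop
      vertex 0.00 14.00 0.00
      vertex 4.10 4.10 0.00
      vertex 14.00 14.00 9.00
    endloop
  endfacet
  facet normal -0.2185 -0.5277 0.8208
    outer loop
      vertex 4.10 4.10 0.00
      vertex 14.00 0.00 0.00
      vertex 14.00 14.00 9.00
    endloop
  endfacet
  facet normal 0.2185 -0.5277 0.8208
    outer loop
      vertex 14.00 0.00 0.00
      vertex 23.90 4.10 0.00
      vertex 14.00 14.00 9.00
    endloop
  endfacet
  facet normal 0.5277 -0.2185 0.8208
    outer loop
      vertex 23.90 4.10 0.00
      vertex 28.00 14.00 0.00
      vertex 14.00 14.00 9.00
    endloop
  endfacet
endsolid part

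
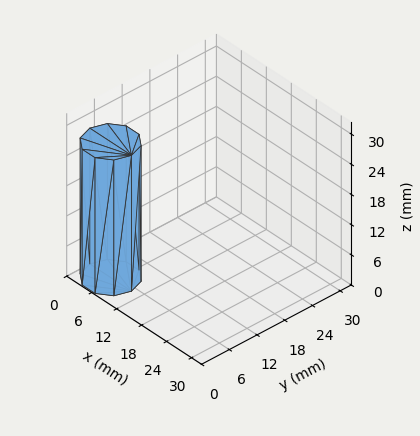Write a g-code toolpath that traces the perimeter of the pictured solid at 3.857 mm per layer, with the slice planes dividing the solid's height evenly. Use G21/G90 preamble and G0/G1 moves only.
Reading the render: the shape is a regular 10-sided prism (a cylinder approximated with 10 flat sides), circumscribed radius ≈ 5 mm, height ≈ 27 mm (dimensions read to the nearest mm from the axis ticks). For the g-code, the solid's height is divided into equal slices at the stated Δz and each level perimeter traced with G1 moves after a G0 lift.

; perimeter-only toolpath
G21 ; units = mm
G90 ; absolute positioning
G28 ; home
; layer 1
G0 Z3.857
G0 X10.000 Y5.000
G1 X9.045 Y7.939
G1 X6.545 Y9.755
G1 X3.455 Y9.755
G1 X0.955 Y7.939
G1 X0.000 Y5.000
G1 X0.955 Y2.061
G1 X3.455 Y0.245
G1 X6.545 Y0.245
G1 X9.045 Y2.061
G1 X10.000 Y5.000
; layer 2
G0 Z7.714
G0 X10.000 Y5.000
G1 X9.045 Y7.939
G1 X6.545 Y9.755
G1 X3.455 Y9.755
G1 X0.955 Y7.939
G1 X0.000 Y5.000
G1 X0.955 Y2.061
G1 X3.455 Y0.245
G1 X6.545 Y0.245
G1 X9.045 Y2.061
G1 X10.000 Y5.000
; layer 3
G0 Z11.571
G0 X10.000 Y5.000
G1 X9.045 Y7.939
G1 X6.545 Y9.755
G1 X3.455 Y9.755
G1 X0.955 Y7.939
G1 X0.000 Y5.000
G1 X0.955 Y2.061
G1 X3.455 Y0.245
G1 X6.545 Y0.245
G1 X9.045 Y2.061
G1 X10.000 Y5.000
; layer 4
G0 Z15.429
G0 X10.000 Y5.000
G1 X9.045 Y7.939
G1 X6.545 Y9.755
G1 X3.455 Y9.755
G1 X0.955 Y7.939
G1 X0.000 Y5.000
G1 X0.955 Y2.061
G1 X3.455 Y0.245
G1 X6.545 Y0.245
G1 X9.045 Y2.061
G1 X10.000 Y5.000
; layer 5
G0 Z19.286
G0 X10.000 Y5.000
G1 X9.045 Y7.939
G1 X6.545 Y9.755
G1 X3.455 Y9.755
G1 X0.955 Y7.939
G1 X0.000 Y5.000
G1 X0.955 Y2.061
G1 X3.455 Y0.245
G1 X6.545 Y0.245
G1 X9.045 Y2.061
G1 X10.000 Y5.000
; layer 6
G0 Z23.143
G0 X10.000 Y5.000
G1 X9.045 Y7.939
G1 X6.545 Y9.755
G1 X3.455 Y9.755
G1 X0.955 Y7.939
G1 X0.000 Y5.000
G1 X0.955 Y2.061
G1 X3.455 Y0.245
G1 X6.545 Y0.245
G1 X9.045 Y2.061
G1 X10.000 Y5.000
; layer 7
G0 Z27.000
G0 X10.000 Y5.000
G1 X9.045 Y7.939
G1 X6.545 Y9.755
G1 X3.455 Y9.755
G1 X0.955 Y7.939
G1 X0.000 Y5.000
G1 X0.955 Y2.061
G1 X3.455 Y0.245
G1 X6.545 Y0.245
G1 X9.045 Y2.061
G1 X10.000 Y5.000
M2 ; end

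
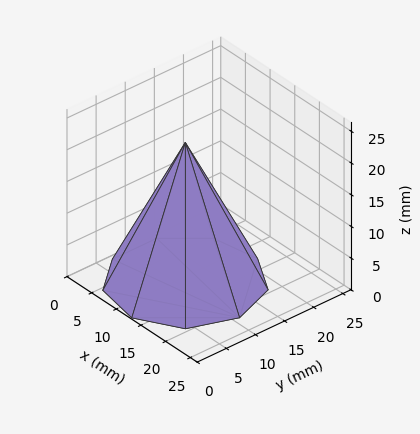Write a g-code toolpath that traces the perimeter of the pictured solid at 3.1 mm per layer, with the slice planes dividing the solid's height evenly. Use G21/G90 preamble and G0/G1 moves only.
Reading the render: the shape is a regular 9-sided pyramid, base circumscribed radius ≈ 11 mm, apex at z ≈ 22 mm (dimensions read to the nearest mm from the axis ticks). For the g-code, the solid's height is divided into equal slices at the stated Δz and each level perimeter traced with G1 moves after a G0 lift.

; perimeter-only toolpath
G21 ; units = mm
G90 ; absolute positioning
G28 ; home
; layer 1
G0 Z3.1
G0 X20.4 Y11.0
G1 X18.2 Y17.1
G1 X12.6 Y20.3
G1 X6.3 Y19.1
G1 X2.2 Y14.3
G1 X2.2 Y7.7
G1 X6.3 Y2.9
G1 X12.6 Y1.7
G1 X18.2 Y4.9
G1 X20.4 Y11.0
; layer 2
G0 Z6.3
G0 X18.9 Y11.0
G1 X17.0 Y16.1
G1 X12.4 Y18.7
G1 X7.1 Y17.8
G1 X3.6 Y13.7
G1 X3.6 Y8.3
G1 X7.1 Y4.2
G1 X12.4 Y3.3
G1 X17.0 Y5.9
G1 X18.9 Y11.0
; layer 3
G0 Z9.4
G0 X17.3 Y11.0
G1 X15.8 Y15.1
G1 X12.1 Y17.2
G1 X7.9 Y16.4
G1 X5.1 Y13.2
G1 X5.1 Y8.8
G1 X7.9 Y5.6
G1 X12.1 Y4.8
G1 X15.8 Y6.9
G1 X17.3 Y11.0
; layer 4
G0 Z12.6
G0 X15.7 Y11.0
G1 X14.6 Y14.0
G1 X11.8 Y15.6
G1 X8.6 Y15.1
G1 X6.6 Y12.6
G1 X6.6 Y9.4
G1 X8.6 Y6.9
G1 X11.8 Y6.4
G1 X14.6 Y8.0
G1 X15.7 Y11.0
; layer 5
G0 Z15.7
G0 X14.1 Y11.0
G1 X13.4 Y13.0
G1 X11.5 Y14.1
G1 X9.4 Y13.7
G1 X8.1 Y12.1
G1 X8.1 Y9.9
G1 X9.4 Y8.3
G1 X11.5 Y7.9
G1 X13.4 Y9.0
G1 X14.1 Y11.0
; layer 6
G0 Z18.9
G0 X12.6 Y11.0
G1 X12.2 Y12.0
G1 X11.3 Y12.5
G1 X10.2 Y12.4
G1 X9.5 Y11.5
G1 X9.5 Y10.5
G1 X10.2 Y9.6
G1 X11.3 Y9.5
G1 X12.2 Y10.0
G1 X12.6 Y11.0
M2 ; end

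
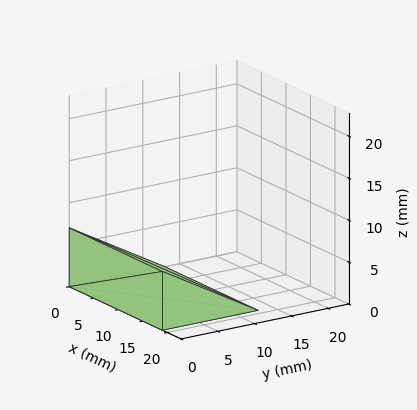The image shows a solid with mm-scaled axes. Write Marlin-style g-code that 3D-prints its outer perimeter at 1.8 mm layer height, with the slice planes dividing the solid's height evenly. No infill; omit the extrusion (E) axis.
Reading the render: the shape is a wedge (ramp): 19 × 13 mm base, rising to 7 mm along the y=0 edge and sloping linearly to z=0 at y=13 (dimensions read to the nearest mm from the axis ticks). For the g-code, the solid's height is divided into equal slices at the stated Δz and each level perimeter traced with G1 moves after a G0 lift.

; perimeter-only toolpath
G21 ; units = mm
G90 ; absolute positioning
G28 ; home
; layer 1
G0 Z1.8
G0 X0.0 Y0.0
G1 X19.0 Y0.0
G1 X19.0 Y9.8
G1 X0.0 Y9.8
G1 X0.0 Y0.0
; layer 2
G0 Z3.5
G0 X0.0 Y0.0
G1 X19.0 Y0.0
G1 X19.0 Y6.5
G1 X0.0 Y6.5
G1 X0.0 Y0.0
; layer 3
G0 Z5.2
G0 X0.0 Y0.0
G1 X19.0 Y0.0
G1 X19.0 Y3.2
G1 X0.0 Y3.2
G1 X0.0 Y0.0
M2 ; end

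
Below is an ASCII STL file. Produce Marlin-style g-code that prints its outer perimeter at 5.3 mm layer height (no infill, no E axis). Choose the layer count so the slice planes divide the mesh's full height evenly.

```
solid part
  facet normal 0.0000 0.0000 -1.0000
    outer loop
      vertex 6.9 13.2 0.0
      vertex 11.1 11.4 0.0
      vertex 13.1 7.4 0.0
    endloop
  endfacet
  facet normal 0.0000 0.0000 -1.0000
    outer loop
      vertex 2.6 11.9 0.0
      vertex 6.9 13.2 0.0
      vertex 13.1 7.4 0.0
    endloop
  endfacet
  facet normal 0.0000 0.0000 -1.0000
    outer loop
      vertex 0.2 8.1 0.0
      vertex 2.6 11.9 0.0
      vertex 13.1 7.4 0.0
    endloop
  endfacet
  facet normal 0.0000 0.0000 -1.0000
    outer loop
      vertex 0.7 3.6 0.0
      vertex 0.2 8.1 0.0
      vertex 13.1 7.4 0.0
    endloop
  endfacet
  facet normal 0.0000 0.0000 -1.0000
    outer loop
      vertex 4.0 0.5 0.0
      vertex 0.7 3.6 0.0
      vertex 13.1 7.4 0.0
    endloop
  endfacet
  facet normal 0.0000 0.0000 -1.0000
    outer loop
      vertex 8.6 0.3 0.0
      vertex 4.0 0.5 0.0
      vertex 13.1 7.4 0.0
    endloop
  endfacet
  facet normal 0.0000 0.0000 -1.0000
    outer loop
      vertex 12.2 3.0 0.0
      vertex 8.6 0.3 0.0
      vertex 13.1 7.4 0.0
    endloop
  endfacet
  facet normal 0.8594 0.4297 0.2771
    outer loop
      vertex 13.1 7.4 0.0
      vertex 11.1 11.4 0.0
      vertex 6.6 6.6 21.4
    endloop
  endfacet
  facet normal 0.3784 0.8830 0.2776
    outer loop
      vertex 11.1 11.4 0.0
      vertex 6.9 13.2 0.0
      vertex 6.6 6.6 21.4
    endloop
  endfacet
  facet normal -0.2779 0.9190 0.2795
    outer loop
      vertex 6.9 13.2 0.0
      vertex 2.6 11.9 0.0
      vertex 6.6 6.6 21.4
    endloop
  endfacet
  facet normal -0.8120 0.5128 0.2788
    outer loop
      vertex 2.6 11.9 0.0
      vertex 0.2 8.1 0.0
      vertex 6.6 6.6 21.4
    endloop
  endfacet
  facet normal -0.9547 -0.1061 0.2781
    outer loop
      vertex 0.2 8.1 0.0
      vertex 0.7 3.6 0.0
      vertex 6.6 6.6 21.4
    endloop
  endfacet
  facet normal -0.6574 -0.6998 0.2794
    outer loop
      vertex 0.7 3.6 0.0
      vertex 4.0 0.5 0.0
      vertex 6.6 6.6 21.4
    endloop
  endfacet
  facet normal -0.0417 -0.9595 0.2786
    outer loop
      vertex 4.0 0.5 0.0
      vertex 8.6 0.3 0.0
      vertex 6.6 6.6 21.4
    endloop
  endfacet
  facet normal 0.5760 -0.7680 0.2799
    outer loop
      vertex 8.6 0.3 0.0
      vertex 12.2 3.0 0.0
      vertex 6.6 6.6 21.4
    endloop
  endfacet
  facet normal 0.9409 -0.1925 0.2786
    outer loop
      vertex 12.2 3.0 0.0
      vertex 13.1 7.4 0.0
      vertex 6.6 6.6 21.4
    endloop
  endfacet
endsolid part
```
; perimeter-only toolpath
G21 ; units = mm
G90 ; absolute positioning
G28 ; home
; layer 1
G0 Z5.3
G0 X11.5 Y7.2
G1 X10.0 Y10.2
G1 X6.8 Y11.5
G1 X3.6 Y10.6
G1 X1.8 Y7.7
G1 X2.2 Y4.3
G1 X4.7 Y2.0
G1 X8.1 Y1.9
G1 X10.8 Y3.9
G1 X11.5 Y7.2
; layer 2
G0 Z10.7
G0 X9.8 Y7.0
G1 X8.8 Y9.0
G1 X6.8 Y9.9
G1 X4.6 Y9.2
G1 X3.4 Y7.3
G1 X3.6 Y5.1
G1 X5.3 Y3.5
G1 X7.6 Y3.4
G1 X9.4 Y4.8
G1 X9.8 Y7.0
; layer 3
G0 Z16.0
G0 X8.2 Y6.8
G1 X7.7 Y7.8
G1 X6.7 Y8.2
G1 X5.6 Y7.9
G1 X5.0 Y7.0
G1 X5.1 Y5.8
G1 X5.9 Y5.1
G1 X7.1 Y5.0
G1 X8.0 Y5.7
G1 X8.2 Y6.8
M2 ; end

The solid is a regular 9-sided pyramid, base circumscribed radius ≈ 6.6 mm, apex at z ≈ 21.4 mm. Slicing at Δz = 5.3 mm — 4 equal slices spanning the solid's height, so layer i sits at z = i·h/4 — gives 3 non-empty perimeters. Each is a 9-segment closed polygon; G0 lifts to the layer z and rapids to the start vertex, then G1 traces the edges. The cross-section shrinks linearly with z (the slice at the apex is degenerate and omitted).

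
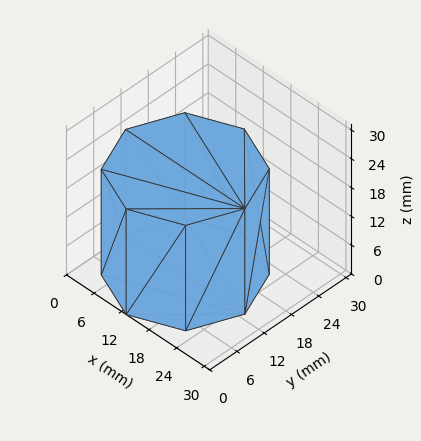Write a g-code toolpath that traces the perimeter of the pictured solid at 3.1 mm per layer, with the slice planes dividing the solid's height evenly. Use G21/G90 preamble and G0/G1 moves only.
Reading the render: the shape is a regular 8-sided prism (a cylinder approximated with 8 flat sides), circumscribed radius ≈ 13 mm, height ≈ 22 mm (dimensions read to the nearest mm from the axis ticks). For the g-code, the solid's height is divided into equal slices at the stated Δz and each level perimeter traced with G1 moves after a G0 lift.

; perimeter-only toolpath
G21 ; units = mm
G90 ; absolute positioning
G28 ; home
; layer 1
G0 Z3.1
G0 X26.0 Y13.0
G1 X22.2 Y22.2
G1 X13.0 Y26.0
G1 X3.8 Y22.2
G1 X0.0 Y13.0
G1 X3.8 Y3.8
G1 X13.0 Y0.0
G1 X22.2 Y3.8
G1 X26.0 Y13.0
; layer 2
G0 Z6.3
G0 X26.0 Y13.0
G1 X22.2 Y22.2
G1 X13.0 Y26.0
G1 X3.8 Y22.2
G1 X0.0 Y13.0
G1 X3.8 Y3.8
G1 X13.0 Y0.0
G1 X22.2 Y3.8
G1 X26.0 Y13.0
; layer 3
G0 Z9.4
G0 X26.0 Y13.0
G1 X22.2 Y22.2
G1 X13.0 Y26.0
G1 X3.8 Y22.2
G1 X0.0 Y13.0
G1 X3.8 Y3.8
G1 X13.0 Y0.0
G1 X22.2 Y3.8
G1 X26.0 Y13.0
; layer 4
G0 Z12.6
G0 X26.0 Y13.0
G1 X22.2 Y22.2
G1 X13.0 Y26.0
G1 X3.8 Y22.2
G1 X0.0 Y13.0
G1 X3.8 Y3.8
G1 X13.0 Y0.0
G1 X22.2 Y3.8
G1 X26.0 Y13.0
; layer 5
G0 Z15.7
G0 X26.0 Y13.0
G1 X22.2 Y22.2
G1 X13.0 Y26.0
G1 X3.8 Y22.2
G1 X0.0 Y13.0
G1 X3.8 Y3.8
G1 X13.0 Y0.0
G1 X22.2 Y3.8
G1 X26.0 Y13.0
; layer 6
G0 Z18.9
G0 X26.0 Y13.0
G1 X22.2 Y22.2
G1 X13.0 Y26.0
G1 X3.8 Y22.2
G1 X0.0 Y13.0
G1 X3.8 Y3.8
G1 X13.0 Y0.0
G1 X22.2 Y3.8
G1 X26.0 Y13.0
; layer 7
G0 Z22.0
G0 X26.0 Y13.0
G1 X22.2 Y22.2
G1 X13.0 Y26.0
G1 X3.8 Y22.2
G1 X0.0 Y13.0
G1 X3.8 Y3.8
G1 X13.0 Y0.0
G1 X22.2 Y3.8
G1 X26.0 Y13.0
M2 ; end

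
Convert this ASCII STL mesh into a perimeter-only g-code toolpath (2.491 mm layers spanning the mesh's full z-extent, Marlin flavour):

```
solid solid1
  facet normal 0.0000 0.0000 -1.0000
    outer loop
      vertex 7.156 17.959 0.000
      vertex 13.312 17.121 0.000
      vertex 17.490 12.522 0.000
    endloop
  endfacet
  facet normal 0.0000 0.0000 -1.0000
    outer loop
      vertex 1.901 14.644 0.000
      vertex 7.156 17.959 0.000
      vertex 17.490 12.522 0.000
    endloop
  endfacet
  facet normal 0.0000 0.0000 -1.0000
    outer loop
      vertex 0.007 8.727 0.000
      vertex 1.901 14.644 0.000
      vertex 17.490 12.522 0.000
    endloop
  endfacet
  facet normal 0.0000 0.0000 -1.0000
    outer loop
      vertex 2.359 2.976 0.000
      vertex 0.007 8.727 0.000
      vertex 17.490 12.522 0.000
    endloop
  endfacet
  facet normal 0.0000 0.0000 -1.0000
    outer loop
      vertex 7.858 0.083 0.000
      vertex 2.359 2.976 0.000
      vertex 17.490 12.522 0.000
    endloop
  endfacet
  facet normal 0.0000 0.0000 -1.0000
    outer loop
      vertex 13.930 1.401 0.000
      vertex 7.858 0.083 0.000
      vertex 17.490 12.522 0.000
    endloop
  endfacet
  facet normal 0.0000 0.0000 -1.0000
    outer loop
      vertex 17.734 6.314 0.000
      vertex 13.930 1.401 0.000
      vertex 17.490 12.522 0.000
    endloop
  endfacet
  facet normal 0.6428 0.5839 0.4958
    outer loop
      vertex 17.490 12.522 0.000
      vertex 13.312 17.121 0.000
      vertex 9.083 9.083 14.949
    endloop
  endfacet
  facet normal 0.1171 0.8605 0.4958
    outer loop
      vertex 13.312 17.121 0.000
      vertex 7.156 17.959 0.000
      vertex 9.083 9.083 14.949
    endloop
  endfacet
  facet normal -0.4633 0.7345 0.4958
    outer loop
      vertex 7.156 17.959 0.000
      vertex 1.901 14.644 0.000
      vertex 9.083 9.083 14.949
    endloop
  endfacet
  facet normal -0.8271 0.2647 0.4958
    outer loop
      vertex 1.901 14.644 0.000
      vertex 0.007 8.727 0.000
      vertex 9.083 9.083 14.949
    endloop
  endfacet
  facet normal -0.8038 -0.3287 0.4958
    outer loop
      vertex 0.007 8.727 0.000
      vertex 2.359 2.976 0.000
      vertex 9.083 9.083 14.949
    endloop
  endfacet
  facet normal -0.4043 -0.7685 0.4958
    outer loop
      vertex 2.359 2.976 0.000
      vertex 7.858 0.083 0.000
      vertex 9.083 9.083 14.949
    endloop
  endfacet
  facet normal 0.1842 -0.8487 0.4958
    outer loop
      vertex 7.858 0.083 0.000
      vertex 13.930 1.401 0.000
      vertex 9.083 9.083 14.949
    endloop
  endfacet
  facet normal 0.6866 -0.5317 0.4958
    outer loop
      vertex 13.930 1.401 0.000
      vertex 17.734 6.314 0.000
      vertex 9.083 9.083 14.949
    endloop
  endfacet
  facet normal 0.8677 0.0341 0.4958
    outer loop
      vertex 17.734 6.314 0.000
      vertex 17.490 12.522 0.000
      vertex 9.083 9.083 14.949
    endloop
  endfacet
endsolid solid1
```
; perimeter-only toolpath
G21 ; units = mm
G90 ; absolute positioning
G28 ; home
; layer 1
G0 Z2.491
G0 X16.089 Y11.949
G1 X12.607 Y15.781
G1 X7.477 Y16.480
G1 X3.098 Y13.717
G1 X1.520 Y8.786
G1 X3.480 Y3.994
G1 X8.062 Y1.583
G1 X13.122 Y2.681
G1 X16.292 Y6.775
G1 X16.089 Y11.949
; layer 2
G0 Z4.983
G0 X14.688 Y11.376
G1 X11.902 Y14.442
G1 X7.798 Y15.000
G1 X4.295 Y12.790
G1 X3.032 Y8.846
G1 X4.600 Y5.012
G1 X8.266 Y3.083
G1 X12.314 Y3.962
G1 X14.850 Y7.237
G1 X14.688 Y11.376
; layer 3
G0 Z7.474
G0 X13.287 Y10.803
G1 X11.197 Y13.102
G1 X8.120 Y13.521
G1 X5.492 Y11.864
G1 X4.545 Y8.905
G1 X5.721 Y6.030
G1 X8.470 Y4.583
G1 X11.506 Y5.242
G1 X13.409 Y7.699
G1 X13.287 Y10.803
; layer 4
G0 Z9.966
G0 X11.885 Y10.229
G1 X10.493 Y11.762
G1 X8.441 Y12.042
G1 X6.689 Y10.937
G1 X6.058 Y8.964
G1 X6.842 Y7.047
G1 X8.675 Y6.083
G1 X10.699 Y6.522
G1 X11.967 Y8.160
G1 X11.885 Y10.229
; layer 5
G0 Z12.457
G0 X10.484 Y9.656
G1 X9.788 Y10.423
G1 X8.762 Y10.562
G1 X7.886 Y10.010
G1 X7.570 Y9.024
G1 X7.962 Y8.065
G1 X8.879 Y7.583
G1 X9.891 Y7.803
G1 X10.525 Y8.621
G1 X10.484 Y9.656
M2 ; end

The solid is a regular 9-sided pyramid, base circumscribed radius ≈ 9.08 mm, apex at z ≈ 14.9 mm. Slicing at Δz = 2.491 mm — 6 equal slices spanning the solid's height, so layer i sits at z = i·h/6 — gives 5 non-empty perimeters. Each is a 9-segment closed polygon; G0 lifts to the layer z and rapids to the start vertex, then G1 traces the edges. The cross-section shrinks linearly with z (the slice at the apex is degenerate and omitted).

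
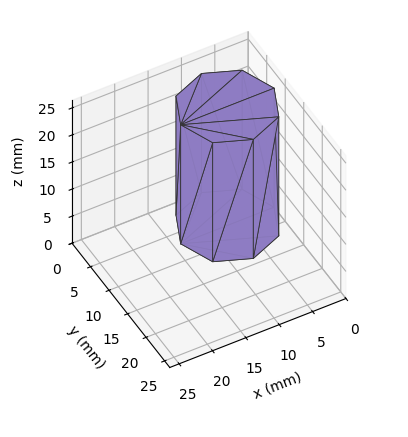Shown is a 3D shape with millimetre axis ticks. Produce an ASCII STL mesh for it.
Reading the render: the shape is a regular 8-sided prism (a cylinder approximated with 8 flat sides), circumscribed radius ≈ 7 mm, height ≈ 22 mm (dimensions read to the nearest mm from the axis ticks). For the STL, each face is triangulated and given an outward normal.

solid part
  facet normal 0.0000 0.0000 -1.0000
    outer loop
      vertex 7.000 14.000 0.000
      vertex 11.950 11.950 0.000
      vertex 14.000 7.000 0.000
    endloop
  endfacet
  facet normal 0.0000 0.0000 -1.0000
    outer loop
      vertex 2.050 11.950 0.000
      vertex 7.000 14.000 0.000
      vertex 14.000 7.000 0.000
    endloop
  endfacet
  facet normal 0.0000 0.0000 -1.0000
    outer loop
      vertex 0.000 7.000 0.000
      vertex 2.050 11.950 0.000
      vertex 14.000 7.000 0.000
    endloop
  endfacet
  facet normal 0.0000 0.0000 -1.0000
    outer loop
      vertex 2.050 2.050 0.000
      vertex 0.000 7.000 0.000
      vertex 14.000 7.000 0.000
    endloop
  endfacet
  facet normal 0.0000 0.0000 -1.0000
    outer loop
      vertex 7.000 0.000 0.000
      vertex 2.050 2.050 0.000
      vertex 14.000 7.000 0.000
    endloop
  endfacet
  facet normal 0.0000 0.0000 -1.0000
    outer loop
      vertex 11.950 2.050 0.000
      vertex 7.000 0.000 0.000
      vertex 14.000 7.000 0.000
    endloop
  endfacet
  facet normal 0.0000 0.0000 1.0000
    outer loop
      vertex 14.000 7.000 22.000
      vertex 11.950 11.950 22.000
      vertex 7.000 14.000 22.000
    endloop
  endfacet
  facet normal 0.0000 0.0000 1.0000
    outer loop
      vertex 14.000 7.000 22.000
      vertex 7.000 14.000 22.000
      vertex 2.050 11.950 22.000
    endloop
  endfacet
  facet normal 0.0000 0.0000 1.0000
    outer loop
      vertex 14.000 7.000 22.000
      vertex 2.050 11.950 22.000
      vertex 0.000 7.000 22.000
    endloop
  endfacet
  facet normal 0.0000 0.0000 1.0000
    outer loop
      vertex 14.000 7.000 22.000
      vertex 0.000 7.000 22.000
      vertex 2.050 2.050 22.000
    endloop
  endfacet
  facet normal 0.0000 0.0000 1.0000
    outer loop
      vertex 14.000 7.000 22.000
      vertex 2.050 2.050 22.000
      vertex 7.000 0.000 22.000
    endloop
  endfacet
  facet normal 0.0000 0.0000 1.0000
    outer loop
      vertex 14.000 7.000 22.000
      vertex 7.000 0.000 22.000
      vertex 11.950 2.050 22.000
    endloop
  endfacet
  facet normal 0.9239 0.3826 0.0000
    outer loop
      vertex 14.000 7.000 0.000
      vertex 11.950 11.950 0.000
      vertex 11.950 11.950 22.000
    endloop
  endfacet
  facet normal 0.9239 0.3826 0.0000
    outer loop
      vertex 14.000 7.000 0.000
      vertex 11.950 11.950 22.000
      vertex 14.000 7.000 22.000
    endloop
  endfacet
  facet normal 0.3826 0.9239 0.0000
    outer loop
      vertex 11.950 11.950 0.000
      vertex 7.000 14.000 0.000
      vertex 7.000 14.000 22.000
    endloop
  endfacet
  facet normal 0.3826 0.9239 0.0000
    outer loop
      vertex 11.950 11.950 0.000
      vertex 7.000 14.000 22.000
      vertex 11.950 11.950 22.000
    endloop
  endfacet
  facet normal -0.3826 0.9239 0.0000
    outer loop
      vertex 7.000 14.000 0.000
      vertex 2.050 11.950 0.000
      vertex 2.050 11.950 22.000
    endloop
  endfacet
  facet normal -0.3826 0.9239 0.0000
    outer loop
      vertex 7.000 14.000 0.000
      vertex 2.050 11.950 22.000
      vertex 7.000 14.000 22.000
    endloop
  endfacet
  facet normal -0.9239 0.3826 0.0000
    outer loop
      vertex 2.050 11.950 0.000
      vertex 0.000 7.000 0.000
      vertex 0.000 7.000 22.000
    endloop
  endfacet
  facet normal -0.9239 0.3826 0.0000
    outer loop
      vertex 2.050 11.950 0.000
      vertex 0.000 7.000 22.000
      vertex 2.050 11.950 22.000
    endloop
  endfacet
  facet normal -0.9239 -0.3826 0.0000
    outer loop
      vertex 0.000 7.000 0.000
      vertex 2.050 2.050 0.000
      vertex 2.050 2.050 22.000
    endloop
  endfacet
  facet normal -0.9239 -0.3826 0.0000
    outer loop
      vertex 0.000 7.000 0.000
      vertex 2.050 2.050 22.000
      vertex 0.000 7.000 22.000
    endloop
  endfacet
  facet normal -0.3826 -0.9239 0.0000
    outer loop
      vertex 2.050 2.050 0.000
      vertex 7.000 0.000 0.000
      vertex 7.000 0.000 22.000
    endloop
  endfacet
  facet normal -0.3826 -0.9239 0.0000
    outer loop
      vertex 2.050 2.050 0.000
      vertex 7.000 0.000 22.000
      vertex 2.050 2.050 22.000
    endloop
  endfacet
  facet normal 0.3826 -0.9239 0.0000
    outer loop
      vertex 7.000 0.000 0.000
      vertex 11.950 2.050 0.000
      vertex 11.950 2.050 22.000
    endloop
  endfacet
  facet normal 0.3826 -0.9239 0.0000
    outer loop
      vertex 7.000 0.000 0.000
      vertex 11.950 2.050 22.000
      vertex 7.000 0.000 22.000
    endloop
  endfacet
  facet normal 0.9239 -0.3826 0.0000
    outer loop
      vertex 11.950 2.050 0.000
      vertex 14.000 7.000 0.000
      vertex 14.000 7.000 22.000
    endloop
  endfacet
  facet normal 0.9239 -0.3826 0.0000
    outer loop
      vertex 11.950 2.050 0.000
      vertex 14.000 7.000 22.000
      vertex 11.950 2.050 22.000
    endloop
  endfacet
endsolid part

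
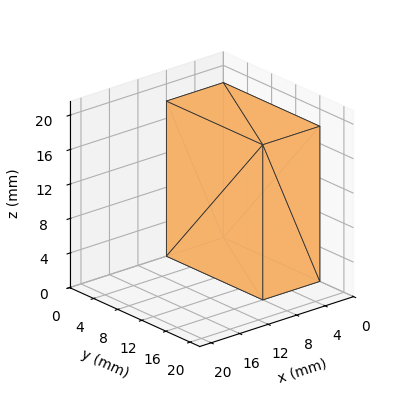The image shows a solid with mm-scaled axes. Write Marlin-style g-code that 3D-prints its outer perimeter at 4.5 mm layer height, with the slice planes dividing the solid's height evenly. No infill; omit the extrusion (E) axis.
Reading the render: the shape is a rectangular box, roughly 8 × 16 mm footprint and 18 mm tall (dimensions read to the nearest mm from the axis ticks). For the g-code, the solid's height is divided into equal slices at the stated Δz and each level perimeter traced with G1 moves after a G0 lift.

; perimeter-only toolpath
G21 ; units = mm
G90 ; absolute positioning
G28 ; home
; layer 1
G0 Z4.5
G0 X0.0 Y0.0
G1 X8.0 Y0.0
G1 X8.0 Y16.0
G1 X0.0 Y16.0
G1 X0.0 Y0.0
; layer 2
G0 Z9.0
G0 X0.0 Y0.0
G1 X8.0 Y0.0
G1 X8.0 Y16.0
G1 X0.0 Y16.0
G1 X0.0 Y0.0
; layer 3
G0 Z13.5
G0 X0.0 Y0.0
G1 X8.0 Y0.0
G1 X8.0 Y16.0
G1 X0.0 Y16.0
G1 X0.0 Y0.0
; layer 4
G0 Z18.0
G0 X0.0 Y0.0
G1 X8.0 Y0.0
G1 X8.0 Y16.0
G1 X0.0 Y16.0
G1 X0.0 Y0.0
M2 ; end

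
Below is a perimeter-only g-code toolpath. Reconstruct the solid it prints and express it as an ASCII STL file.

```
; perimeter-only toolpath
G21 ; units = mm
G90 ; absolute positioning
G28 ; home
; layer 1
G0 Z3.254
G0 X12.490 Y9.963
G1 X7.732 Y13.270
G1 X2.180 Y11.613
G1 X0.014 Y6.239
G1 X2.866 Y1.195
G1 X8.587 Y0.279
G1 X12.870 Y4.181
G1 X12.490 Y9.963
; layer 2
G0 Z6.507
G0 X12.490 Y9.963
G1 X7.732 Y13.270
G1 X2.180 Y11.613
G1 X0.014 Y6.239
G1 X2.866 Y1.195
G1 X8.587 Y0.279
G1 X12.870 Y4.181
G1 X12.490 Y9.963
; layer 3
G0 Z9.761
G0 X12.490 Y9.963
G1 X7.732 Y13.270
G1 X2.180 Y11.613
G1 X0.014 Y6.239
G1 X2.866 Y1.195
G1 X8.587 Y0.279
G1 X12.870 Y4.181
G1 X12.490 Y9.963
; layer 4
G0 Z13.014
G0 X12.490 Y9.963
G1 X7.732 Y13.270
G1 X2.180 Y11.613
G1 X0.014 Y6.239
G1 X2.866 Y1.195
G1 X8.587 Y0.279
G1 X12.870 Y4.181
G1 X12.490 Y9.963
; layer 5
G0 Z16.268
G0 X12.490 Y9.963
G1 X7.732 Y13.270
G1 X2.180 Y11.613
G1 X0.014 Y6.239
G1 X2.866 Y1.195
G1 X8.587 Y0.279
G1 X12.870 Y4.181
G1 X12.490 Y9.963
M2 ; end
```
solid part
  facet normal 0.0000 0.0000 -1.0000
    outer loop
      vertex 2.180 11.613 0.000
      vertex 7.732 13.270 0.000
      vertex 12.490 9.963 0.000
    endloop
  endfacet
  facet normal 0.0000 0.0000 -1.0000
    outer loop
      vertex 0.014 6.239 0.000
      vertex 2.180 11.613 0.000
      vertex 12.490 9.963 0.000
    endloop
  endfacet
  facet normal 0.0000 0.0000 -1.0000
    outer loop
      vertex 2.866 1.195 0.000
      vertex 0.014 6.239 0.000
      vertex 12.490 9.963 0.000
    endloop
  endfacet
  facet normal 0.0000 0.0000 -1.0000
    outer loop
      vertex 8.587 0.279 0.000
      vertex 2.866 1.195 0.000
      vertex 12.490 9.963 0.000
    endloop
  endfacet
  facet normal 0.0000 0.0000 -1.0000
    outer loop
      vertex 12.870 4.181 0.000
      vertex 8.587 0.279 0.000
      vertex 12.490 9.963 0.000
    endloop
  endfacet
  facet normal 0.0000 0.0000 1.0000
    outer loop
      vertex 12.490 9.963 16.268
      vertex 7.732 13.270 16.268
      vertex 2.180 11.613 16.268
    endloop
  endfacet
  facet normal 0.0000 0.0000 1.0000
    outer loop
      vertex 12.490 9.963 16.268
      vertex 2.180 11.613 16.268
      vertex 0.014 6.239 16.268
    endloop
  endfacet
  facet normal 0.0000 0.0000 1.0000
    outer loop
      vertex 12.490 9.963 16.268
      vertex 0.014 6.239 16.268
      vertex 2.866 1.195 16.268
    endloop
  endfacet
  facet normal 0.0000 0.0000 1.0000
    outer loop
      vertex 12.490 9.963 16.268
      vertex 2.866 1.195 16.268
      vertex 8.587 0.279 16.268
    endloop
  endfacet
  facet normal 0.0000 0.0000 1.0000
    outer loop
      vertex 12.490 9.963 16.268
      vertex 8.587 0.279 16.268
      vertex 12.870 4.181 16.268
    endloop
  endfacet
  facet normal 0.5707 0.8211 0.0000
    outer loop
      vertex 12.490 9.963 0.000
      vertex 7.732 13.270 0.000
      vertex 7.732 13.270 16.268
    endloop
  endfacet
  facet normal 0.5707 0.8211 0.0000
    outer loop
      vertex 12.490 9.963 0.000
      vertex 7.732 13.270 16.268
      vertex 12.490 9.963 16.268
    endloop
  endfacet
  facet normal -0.2860 0.9582 0.0000
    outer loop
      vertex 7.732 13.270 0.000
      vertex 2.180 11.613 0.000
      vertex 2.180 11.613 16.268
    endloop
  endfacet
  facet normal -0.2860 0.9582 0.0000
    outer loop
      vertex 7.732 13.270 0.000
      vertex 2.180 11.613 16.268
      vertex 7.732 13.270 16.268
    endloop
  endfacet
  facet normal -0.9275 0.3738 0.0000
    outer loop
      vertex 2.180 11.613 0.000
      vertex 0.014 6.239 0.000
      vertex 0.014 6.239 16.268
    endloop
  endfacet
  facet normal -0.9275 0.3738 0.0000
    outer loop
      vertex 2.180 11.613 0.000
      vertex 0.014 6.239 16.268
      vertex 2.180 11.613 16.268
    endloop
  endfacet
  facet normal -0.8705 -0.4922 0.0000
    outer loop
      vertex 0.014 6.239 0.000
      vertex 2.866 1.195 0.000
      vertex 2.866 1.195 16.268
    endloop
  endfacet
  facet normal -0.8705 -0.4922 0.0000
    outer loop
      vertex 0.014 6.239 0.000
      vertex 2.866 1.195 16.268
      vertex 0.014 6.239 16.268
    endloop
  endfacet
  facet normal -0.1581 -0.9874 0.0000
    outer loop
      vertex 2.866 1.195 0.000
      vertex 8.587 0.279 0.000
      vertex 8.587 0.279 16.268
    endloop
  endfacet
  facet normal -0.1581 -0.9874 0.0000
    outer loop
      vertex 2.866 1.195 0.000
      vertex 8.587 0.279 16.268
      vertex 2.866 1.195 16.268
    endloop
  endfacet
  facet normal 0.6735 -0.7392 0.0000
    outer loop
      vertex 8.587 0.279 0.000
      vertex 12.870 4.181 0.000
      vertex 12.870 4.181 16.268
    endloop
  endfacet
  facet normal 0.6735 -0.7392 0.0000
    outer loop
      vertex 8.587 0.279 0.000
      vertex 12.870 4.181 16.268
      vertex 8.587 0.279 16.268
    endloop
  endfacet
  facet normal 0.9978 0.0656 0.0000
    outer loop
      vertex 12.870 4.181 0.000
      vertex 12.490 9.963 0.000
      vertex 12.490 9.963 16.268
    endloop
  endfacet
  facet normal 0.9978 0.0656 0.0000
    outer loop
      vertex 12.870 4.181 0.000
      vertex 12.490 9.963 16.268
      vertex 12.870 4.181 16.268
    endloop
  endfacet
endsolid part

The G0 Z moves step by Δz≈3.254 mm. Every layer's G1 loop is the same polygon, so the solid is a straight extrusion of it from z=0 to z≈16.3. Closing with flat bottom and top caps and triangulating gives 24 facets — a regular 7-sided prism (a cylinder approximated with 7 flat sides), circumscribed radius ≈ 6.68 mm, height ≈ 16.3 mm.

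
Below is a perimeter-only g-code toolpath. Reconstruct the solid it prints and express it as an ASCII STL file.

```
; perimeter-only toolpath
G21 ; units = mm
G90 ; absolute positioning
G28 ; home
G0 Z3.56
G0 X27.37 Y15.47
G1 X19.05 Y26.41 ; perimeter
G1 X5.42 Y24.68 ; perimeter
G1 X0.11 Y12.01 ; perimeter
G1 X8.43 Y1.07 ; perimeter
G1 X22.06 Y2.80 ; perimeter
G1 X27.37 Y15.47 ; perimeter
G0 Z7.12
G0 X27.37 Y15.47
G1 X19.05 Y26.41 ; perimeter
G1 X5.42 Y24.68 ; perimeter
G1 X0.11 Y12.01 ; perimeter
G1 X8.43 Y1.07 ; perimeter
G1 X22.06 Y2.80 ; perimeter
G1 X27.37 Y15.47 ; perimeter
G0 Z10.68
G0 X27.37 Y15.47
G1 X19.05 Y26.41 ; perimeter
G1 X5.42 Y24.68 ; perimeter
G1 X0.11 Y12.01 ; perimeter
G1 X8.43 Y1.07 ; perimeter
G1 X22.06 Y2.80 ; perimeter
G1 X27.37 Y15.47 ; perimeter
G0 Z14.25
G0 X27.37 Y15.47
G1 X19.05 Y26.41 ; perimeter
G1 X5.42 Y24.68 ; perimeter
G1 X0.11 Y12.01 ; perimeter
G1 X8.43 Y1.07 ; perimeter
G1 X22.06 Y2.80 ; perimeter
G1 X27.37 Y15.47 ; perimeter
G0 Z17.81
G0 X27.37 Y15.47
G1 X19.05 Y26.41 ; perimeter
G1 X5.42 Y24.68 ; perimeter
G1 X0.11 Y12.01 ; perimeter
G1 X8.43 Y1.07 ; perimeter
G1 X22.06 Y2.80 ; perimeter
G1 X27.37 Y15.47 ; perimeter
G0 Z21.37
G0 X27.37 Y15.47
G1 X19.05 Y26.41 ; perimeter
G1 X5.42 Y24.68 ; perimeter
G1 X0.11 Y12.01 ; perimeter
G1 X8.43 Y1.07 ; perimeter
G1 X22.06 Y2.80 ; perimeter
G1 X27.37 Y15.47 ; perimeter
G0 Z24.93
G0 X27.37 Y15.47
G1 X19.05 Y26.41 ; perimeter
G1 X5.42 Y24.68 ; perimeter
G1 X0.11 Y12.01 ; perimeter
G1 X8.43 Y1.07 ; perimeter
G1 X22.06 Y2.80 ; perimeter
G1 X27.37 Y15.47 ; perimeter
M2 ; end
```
solid part
  facet normal 0.0000 0.0000 -1.0000
    outer loop
      vertex 5.42 24.68 0.00
      vertex 19.05 26.41 0.00
      vertex 27.37 15.47 0.00
    endloop
  endfacet
  facet normal 0.0000 0.0000 -1.0000
    outer loop
      vertex 0.11 12.01 0.00
      vertex 5.42 24.68 0.00
      vertex 27.37 15.47 0.00
    endloop
  endfacet
  facet normal 0.0000 0.0000 -1.0000
    outer loop
      vertex 8.43 1.07 0.00
      vertex 0.11 12.01 0.00
      vertex 27.37 15.47 0.00
    endloop
  endfacet
  facet normal 0.0000 0.0000 -1.0000
    outer loop
      vertex 22.06 2.80 0.00
      vertex 8.43 1.07 0.00
      vertex 27.37 15.47 0.00
    endloop
  endfacet
  facet normal 0.0000 0.0000 1.0000
    outer loop
      vertex 27.37 15.47 24.93
      vertex 19.05 26.41 24.93
      vertex 5.42 24.68 24.93
    endloop
  endfacet
  facet normal 0.0000 0.0000 1.0000
    outer loop
      vertex 27.37 15.47 24.93
      vertex 5.42 24.68 24.93
      vertex 0.11 12.01 24.93
    endloop
  endfacet
  facet normal 0.0000 0.0000 1.0000
    outer loop
      vertex 27.37 15.47 24.93
      vertex 0.11 12.01 24.93
      vertex 8.43 1.07 24.93
    endloop
  endfacet
  facet normal 0.0000 0.0000 1.0000
    outer loop
      vertex 27.37 15.47 24.93
      vertex 8.43 1.07 24.93
      vertex 22.06 2.80 24.93
    endloop
  endfacet
  facet normal 0.7960 0.6053 0.0000
    outer loop
      vertex 27.37 15.47 0.00
      vertex 19.05 26.41 0.00
      vertex 19.05 26.41 24.93
    endloop
  endfacet
  facet normal 0.7960 0.6053 0.0000
    outer loop
      vertex 27.37 15.47 0.00
      vertex 19.05 26.41 24.93
      vertex 27.37 15.47 24.93
    endloop
  endfacet
  facet normal -0.1259 0.9920 0.0000
    outer loop
      vertex 19.05 26.41 0.00
      vertex 5.42 24.68 0.00
      vertex 5.42 24.68 24.93
    endloop
  endfacet
  facet normal -0.1259 0.9920 0.0000
    outer loop
      vertex 19.05 26.41 0.00
      vertex 5.42 24.68 24.93
      vertex 19.05 26.41 24.93
    endloop
  endfacet
  facet normal -0.9223 0.3865 0.0000
    outer loop
      vertex 5.42 24.68 0.00
      vertex 0.11 12.01 0.00
      vertex 0.11 12.01 24.93
    endloop
  endfacet
  facet normal -0.9223 0.3865 0.0000
    outer loop
      vertex 5.42 24.68 0.00
      vertex 0.11 12.01 24.93
      vertex 5.42 24.68 24.93
    endloop
  endfacet
  facet normal -0.7960 -0.6053 0.0000
    outer loop
      vertex 0.11 12.01 0.00
      vertex 8.43 1.07 0.00
      vertex 8.43 1.07 24.93
    endloop
  endfacet
  facet normal -0.7960 -0.6053 0.0000
    outer loop
      vertex 0.11 12.01 0.00
      vertex 8.43 1.07 24.93
      vertex 0.11 12.01 24.93
    endloop
  endfacet
  facet normal 0.1259 -0.9920 0.0000
    outer loop
      vertex 8.43 1.07 0.00
      vertex 22.06 2.80 0.00
      vertex 22.06 2.80 24.93
    endloop
  endfacet
  facet normal 0.1259 -0.9920 0.0000
    outer loop
      vertex 8.43 1.07 0.00
      vertex 22.06 2.80 24.93
      vertex 8.43 1.07 24.93
    endloop
  endfacet
  facet normal 0.9223 -0.3865 0.0000
    outer loop
      vertex 22.06 2.80 0.00
      vertex 27.37 15.47 0.00
      vertex 27.37 15.47 24.93
    endloop
  endfacet
  facet normal 0.9223 -0.3865 0.0000
    outer loop
      vertex 22.06 2.80 0.00
      vertex 27.37 15.47 24.93
      vertex 22.06 2.80 24.93
    endloop
  endfacet
endsolid part

The G0 Z moves step by Δz≈3.56 mm. Every layer's G1 loop is the same polygon, so the solid is a straight extrusion of it from z=0 to z≈24.9. Closing with flat bottom and top caps and triangulating gives 20 facets — a regular 6-sided prism (a cylinder approximated with 6 flat sides), circumscribed radius ≈ 13.7 mm, height ≈ 24.9 mm.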